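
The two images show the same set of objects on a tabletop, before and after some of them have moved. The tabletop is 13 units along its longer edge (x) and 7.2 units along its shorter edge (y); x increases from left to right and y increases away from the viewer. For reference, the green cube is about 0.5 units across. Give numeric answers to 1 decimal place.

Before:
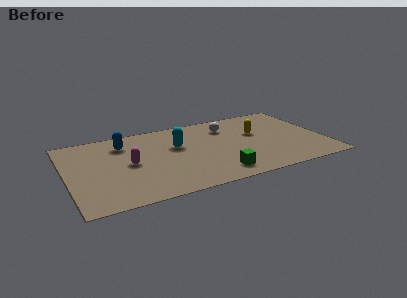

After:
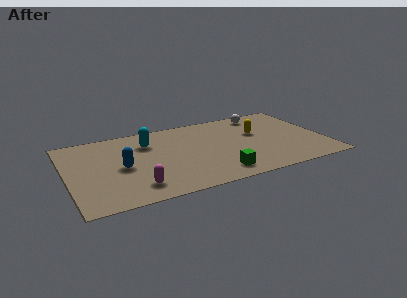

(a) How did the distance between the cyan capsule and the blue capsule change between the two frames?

-0.4

The distance was about 2.8 in the first image and 2.4 in the second, so they moved 0.4 units closer together.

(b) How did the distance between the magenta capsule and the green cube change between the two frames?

-0.7

The distance was about 4.8 in the first image and 4.1 in the second, so they moved 0.7 units closer together.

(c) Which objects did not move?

the green cube and the yellow capsule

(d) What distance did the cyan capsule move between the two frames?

1.6

The cyan capsule moved from about (5.6, 4.5) to (4.2, 5.3), a distance of √(1.4² + 0.8²) ≈ 1.6.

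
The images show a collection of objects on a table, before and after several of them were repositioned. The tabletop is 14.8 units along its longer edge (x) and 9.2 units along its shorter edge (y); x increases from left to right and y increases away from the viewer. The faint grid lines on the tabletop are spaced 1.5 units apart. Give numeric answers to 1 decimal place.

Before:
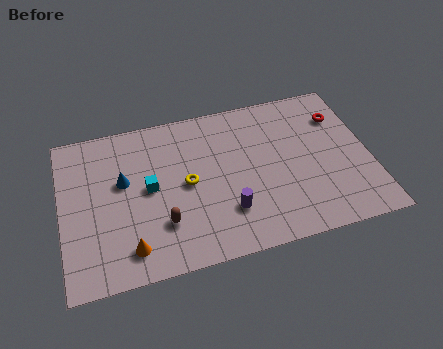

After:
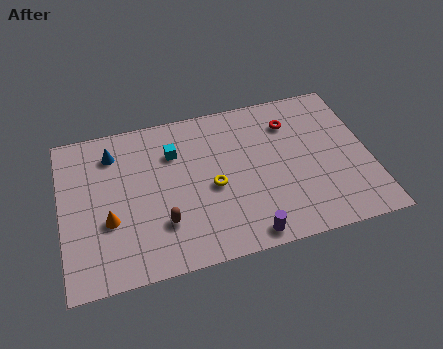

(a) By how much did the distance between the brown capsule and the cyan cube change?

+1.8

The distance was about 2.3 in the first image and 4.1 in the second, so they moved 1.8 units further apart.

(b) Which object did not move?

the brown capsule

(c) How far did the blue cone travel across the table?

1.8

The blue cone moved from about (3.0, 5.5) to (2.6, 7.3), a distance of √(0.4² + 1.8²) ≈ 1.8.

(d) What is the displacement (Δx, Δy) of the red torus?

(-2.4, 0.2)

From the two frames, the red torus sits at roughly (13.6, 6.8) before and (11.2, 7.0) after.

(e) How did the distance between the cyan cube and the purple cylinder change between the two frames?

+2.2

The distance was about 4.3 in the first image and 6.5 in the second, so they moved 2.2 units further apart.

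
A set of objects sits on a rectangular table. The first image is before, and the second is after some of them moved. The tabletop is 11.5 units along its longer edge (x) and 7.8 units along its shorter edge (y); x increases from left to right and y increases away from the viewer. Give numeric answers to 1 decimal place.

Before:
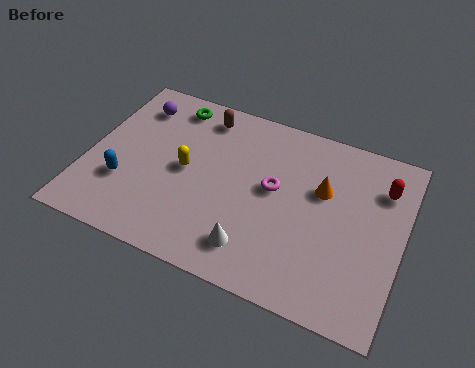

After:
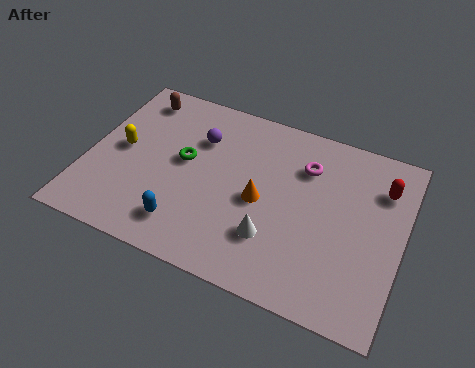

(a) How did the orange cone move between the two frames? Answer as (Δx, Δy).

(-2.1, -1.3)

From the two frames, the orange cone sits at roughly (8.5, 4.9) before and (6.4, 3.6) after.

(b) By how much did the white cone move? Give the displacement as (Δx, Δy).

(0.6, 0.7)

The white cone was at about (6.4, 1.5) and moved to about (7.0, 2.2).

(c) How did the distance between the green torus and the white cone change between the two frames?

-2.3

They were about 6.4 units apart before and 4.1 after — 2.3 units closer together.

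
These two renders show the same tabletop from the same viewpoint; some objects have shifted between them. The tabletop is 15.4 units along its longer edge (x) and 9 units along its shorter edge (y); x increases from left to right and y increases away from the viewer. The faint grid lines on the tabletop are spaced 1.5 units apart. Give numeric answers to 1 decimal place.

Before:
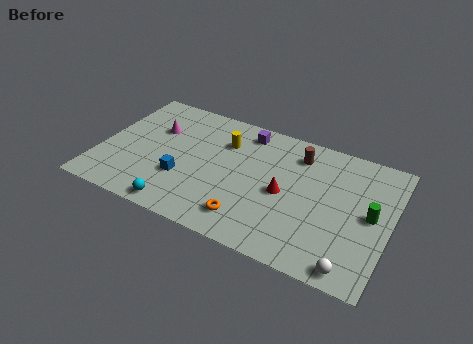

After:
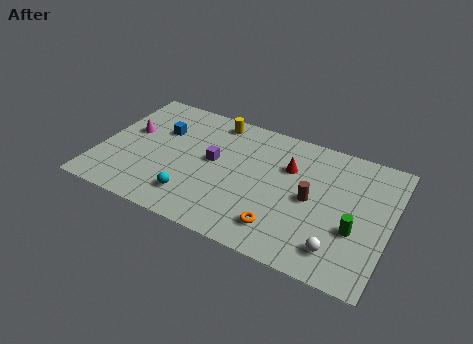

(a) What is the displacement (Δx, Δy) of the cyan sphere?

(0.6, 1.0)

The cyan sphere was at about (4.7, 0.9) and moved to about (5.3, 1.9).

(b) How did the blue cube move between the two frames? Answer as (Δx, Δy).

(-1.6, 3.0)

From the two frames, the blue cube sits at roughly (4.6, 3.0) before and (3.0, 6.0) after.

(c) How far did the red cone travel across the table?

1.9

The red cone moved from about (9.9, 4.2) to (9.9, 6.1), a distance of √(0.0² + 1.9²) ≈ 1.9.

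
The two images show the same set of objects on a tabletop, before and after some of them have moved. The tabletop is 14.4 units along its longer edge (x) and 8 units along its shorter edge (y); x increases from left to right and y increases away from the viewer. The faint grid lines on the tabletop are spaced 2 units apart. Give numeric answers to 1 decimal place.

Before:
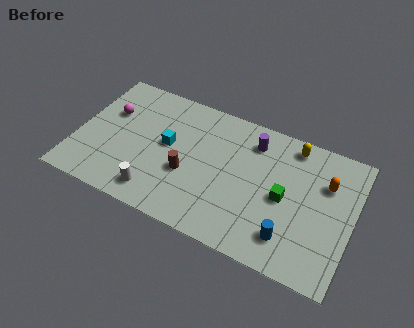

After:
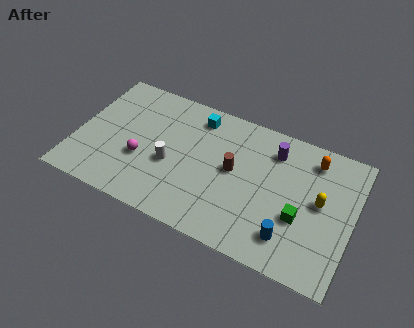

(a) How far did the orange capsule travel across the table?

1.4

From (12.9, 5.5) to (12.1, 6.6), the orange capsule covered √(0.8² + 1.1²) ≈ 1.4 units.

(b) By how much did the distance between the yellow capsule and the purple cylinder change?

+1.2

They were about 2.1 units apart before and 3.3 after — 1.2 units further apart.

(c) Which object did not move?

the blue cylinder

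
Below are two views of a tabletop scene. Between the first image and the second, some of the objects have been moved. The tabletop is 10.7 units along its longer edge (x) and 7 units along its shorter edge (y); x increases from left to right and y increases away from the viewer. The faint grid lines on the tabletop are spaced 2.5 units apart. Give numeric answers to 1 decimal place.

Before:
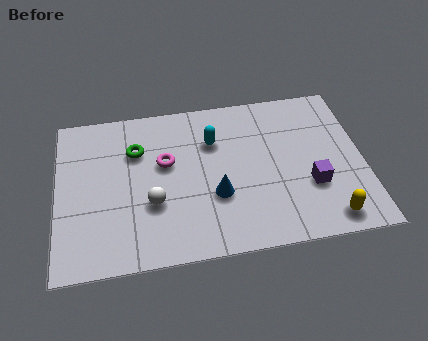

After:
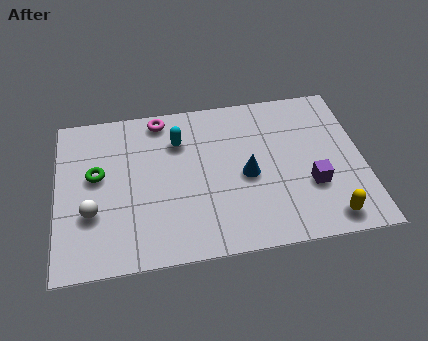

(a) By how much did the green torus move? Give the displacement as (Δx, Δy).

(-1.4, -0.9)

The green torus started near (2.8, 4.9) and ended near (1.4, 4.0).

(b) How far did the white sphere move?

2.1

The white sphere was near (3.3, 2.5) before and (1.2, 2.4) after, so it travelled √(2.1² + 0.1²) ≈ 2.1 units.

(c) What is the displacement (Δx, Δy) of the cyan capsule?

(-1.2, 0.2)

The cyan capsule was at about (5.5, 4.9) and moved to about (4.3, 5.1).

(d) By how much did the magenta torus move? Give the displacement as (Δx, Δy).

(-0.1, 2.0)

The magenta torus was at about (3.8, 4.2) and moved to about (3.7, 6.2).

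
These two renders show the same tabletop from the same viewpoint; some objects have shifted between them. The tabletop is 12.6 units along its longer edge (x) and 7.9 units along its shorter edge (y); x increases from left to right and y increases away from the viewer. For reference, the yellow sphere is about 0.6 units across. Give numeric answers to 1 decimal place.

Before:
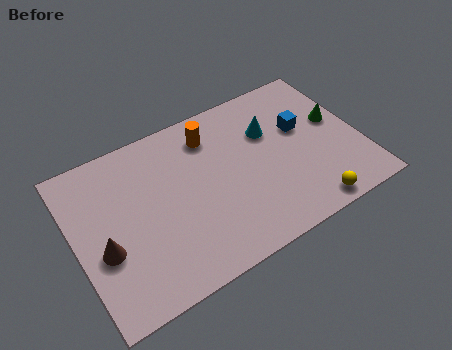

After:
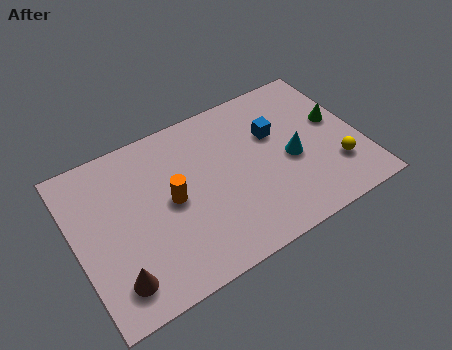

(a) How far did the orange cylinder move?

3.1

The orange cylinder was near (6.3, 6.3) before and (4.2, 4.0) after, so it travelled √(2.1² + 2.3²) ≈ 3.1 units.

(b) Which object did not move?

the green cone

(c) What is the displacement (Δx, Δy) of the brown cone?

(0.3, -1.6)

The brown cone started near (1.1, 3.1) and ended near (1.4, 1.5).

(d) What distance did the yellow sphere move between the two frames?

2.1

From (9.8, 0.8) to (11.3, 2.2), the yellow sphere covered √(1.5² + 1.4²) ≈ 2.1 units.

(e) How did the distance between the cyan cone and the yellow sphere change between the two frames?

-2.4

They were about 4.6 units apart before and 2.2 after — 2.4 units closer together.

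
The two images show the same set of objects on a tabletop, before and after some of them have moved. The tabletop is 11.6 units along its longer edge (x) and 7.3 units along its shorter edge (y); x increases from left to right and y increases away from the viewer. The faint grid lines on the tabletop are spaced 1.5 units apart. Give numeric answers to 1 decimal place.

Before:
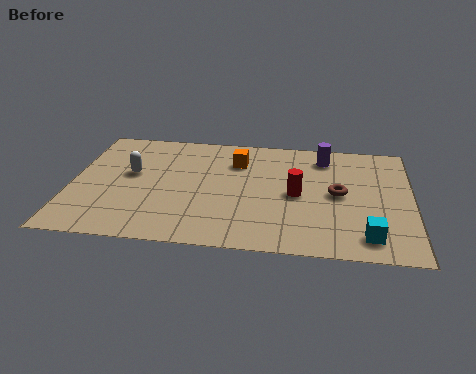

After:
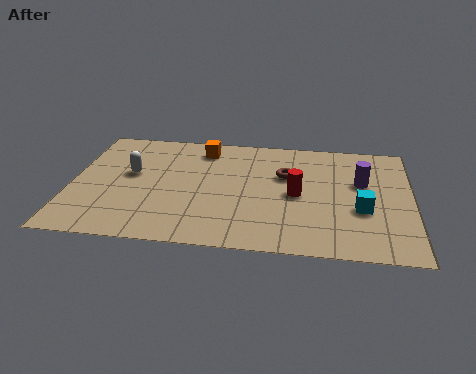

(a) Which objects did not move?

the white capsule and the red cylinder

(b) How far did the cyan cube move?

1.6

The cyan cube was near (10.1, 1.2) before and (9.9, 2.8) after, so it travelled √(0.2² + 1.6²) ≈ 1.6 units.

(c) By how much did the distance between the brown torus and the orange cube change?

-0.7

Before: roughly 3.9 units apart; after: 3.2. That's 0.7 units closer together.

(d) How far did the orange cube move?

1.4

The orange cube moved from about (5.6, 5.4) to (4.4, 6.1), a distance of √(1.2² + 0.7²) ≈ 1.4.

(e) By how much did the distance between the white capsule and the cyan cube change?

-0.6

The distance was about 8.6 in the first image and 8.0 in the second, so they moved 0.6 units closer together.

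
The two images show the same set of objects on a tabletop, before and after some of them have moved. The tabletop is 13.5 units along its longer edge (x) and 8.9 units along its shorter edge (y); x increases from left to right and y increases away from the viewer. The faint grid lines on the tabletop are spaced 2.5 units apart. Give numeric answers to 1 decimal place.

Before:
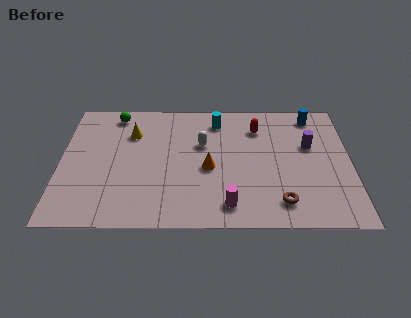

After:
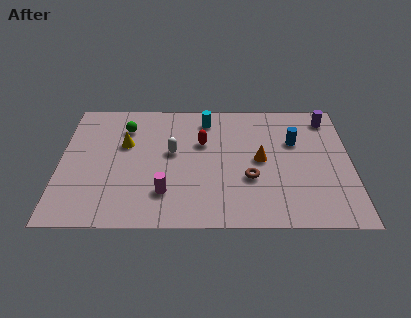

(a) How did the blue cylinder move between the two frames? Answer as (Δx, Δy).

(-0.9, -1.9)

From the two frames, the blue cylinder sits at roughly (11.8, 7.7) before and (10.9, 5.8) after.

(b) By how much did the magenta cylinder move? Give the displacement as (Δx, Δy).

(-2.9, 0.8)

From the two frames, the magenta cylinder sits at roughly (7.8, 1.4) before and (4.9, 2.2) after.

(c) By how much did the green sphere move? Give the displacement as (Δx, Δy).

(0.5, -1.0)

The green sphere started near (2.5, 7.8) and ended near (3.0, 6.8).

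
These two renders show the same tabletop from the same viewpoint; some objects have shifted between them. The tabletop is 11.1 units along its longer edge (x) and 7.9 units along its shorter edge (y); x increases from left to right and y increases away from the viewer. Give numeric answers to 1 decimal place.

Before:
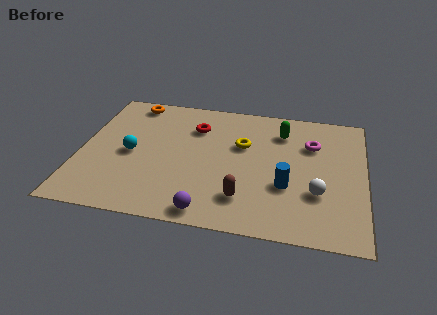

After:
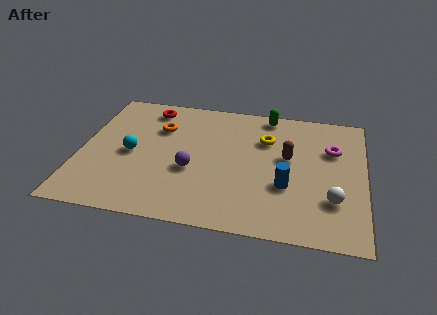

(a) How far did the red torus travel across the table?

2.1

The red torus was near (4.4, 5.8) before and (2.5, 6.7) after, so it travelled √(1.9² + 0.9²) ≈ 2.1 units.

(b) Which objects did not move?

the cyan sphere and the blue cylinder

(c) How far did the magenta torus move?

0.8

The magenta torus moved from about (9.0, 5.5) to (9.8, 5.3), a distance of √(0.8² + 0.2²) ≈ 0.8.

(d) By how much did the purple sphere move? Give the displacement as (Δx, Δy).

(-0.8, 2.3)

From the two frames, the purple sphere sits at roughly (5.2, 0.8) before and (4.4, 3.1) after.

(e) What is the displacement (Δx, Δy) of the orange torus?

(1.2, -1.5)

From the two frames, the orange torus sits at roughly (1.8, 7.0) before and (3.0, 5.5) after.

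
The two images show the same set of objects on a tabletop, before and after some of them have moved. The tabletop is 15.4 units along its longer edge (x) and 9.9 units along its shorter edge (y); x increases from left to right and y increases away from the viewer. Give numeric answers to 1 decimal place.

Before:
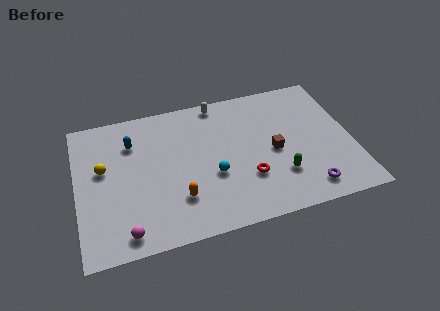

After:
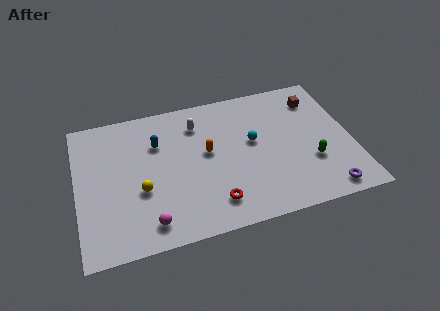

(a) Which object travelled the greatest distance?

the brown cube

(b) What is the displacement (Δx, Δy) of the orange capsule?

(1.8, 2.8)

The orange capsule was at about (5.5, 2.7) and moved to about (7.3, 5.5).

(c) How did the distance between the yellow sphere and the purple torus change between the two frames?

-1.4

Before: roughly 11.9 units apart; after: 10.5. That's 1.4 units closer together.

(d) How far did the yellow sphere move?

2.8

From (1.5, 5.8) to (3.5, 3.8), the yellow sphere covered √(2.0² + 2.0²) ≈ 2.8 units.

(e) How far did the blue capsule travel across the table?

1.5

The blue capsule was near (3.2, 7.3) before and (4.6, 6.9) after, so it travelled √(1.4² + 0.4²) ≈ 1.5 units.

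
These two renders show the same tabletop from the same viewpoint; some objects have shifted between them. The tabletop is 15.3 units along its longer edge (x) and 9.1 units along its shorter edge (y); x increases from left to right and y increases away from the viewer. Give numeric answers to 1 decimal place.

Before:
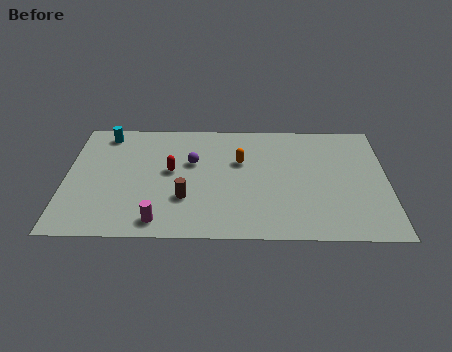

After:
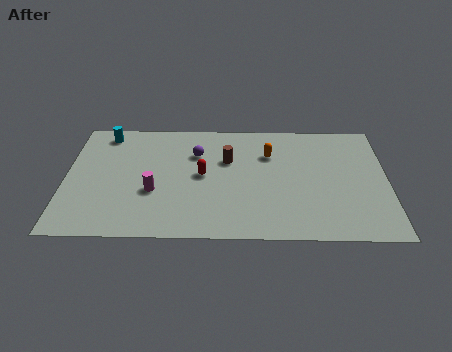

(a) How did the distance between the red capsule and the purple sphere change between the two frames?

+0.5

They were about 1.2 units apart before and 1.7 after — 0.5 units further apart.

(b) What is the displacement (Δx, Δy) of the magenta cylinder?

(-0.3, 2.2)

The magenta cylinder started near (4.5, 1.2) and ended near (4.2, 3.4).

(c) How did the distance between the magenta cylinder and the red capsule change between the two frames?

-1.2

The distance was about 3.8 in the first image and 2.6 in the second, so they moved 1.2 units closer together.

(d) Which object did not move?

the cyan cylinder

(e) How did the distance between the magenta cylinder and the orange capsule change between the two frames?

+0.3

Before: roughly 6.0 units apart; after: 6.3. That's 0.3 units further apart.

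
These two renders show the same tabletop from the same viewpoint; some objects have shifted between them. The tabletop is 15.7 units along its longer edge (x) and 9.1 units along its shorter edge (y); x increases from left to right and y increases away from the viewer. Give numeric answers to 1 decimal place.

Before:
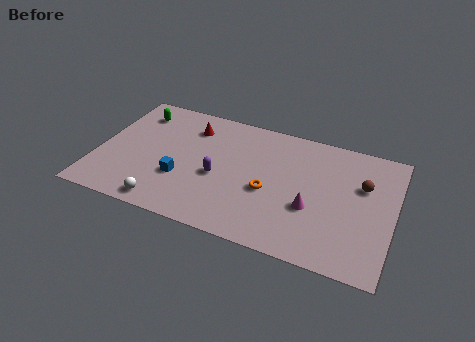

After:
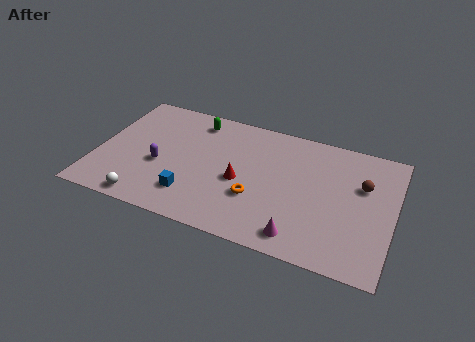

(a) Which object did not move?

the brown sphere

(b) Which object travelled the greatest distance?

the red cone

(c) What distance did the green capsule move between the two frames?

3.2

The green capsule was near (1.7, 7.3) before and (4.9, 7.7) after, so it travelled √(3.2² + 0.4²) ≈ 3.2 units.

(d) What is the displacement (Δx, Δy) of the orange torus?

(-0.6, -0.7)

The orange torus started near (9.2, 3.8) and ended near (8.6, 3.1).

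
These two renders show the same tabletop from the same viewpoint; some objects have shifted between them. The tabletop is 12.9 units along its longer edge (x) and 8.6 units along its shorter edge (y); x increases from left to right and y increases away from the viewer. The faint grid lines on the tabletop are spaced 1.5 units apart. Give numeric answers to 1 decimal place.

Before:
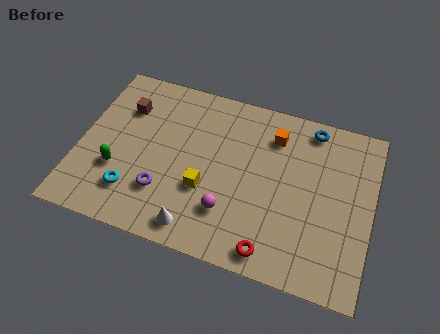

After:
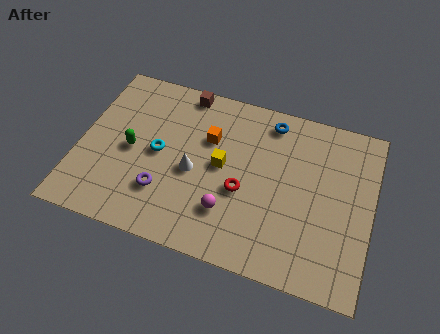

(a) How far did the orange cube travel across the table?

3.0

The orange cube was near (8.4, 6.7) before and (5.6, 5.7) after, so it travelled √(2.8² + 1.0²) ≈ 3.0 units.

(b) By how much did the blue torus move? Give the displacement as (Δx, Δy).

(-1.8, -0.2)

The blue torus started near (10.0, 7.6) and ended near (8.2, 7.4).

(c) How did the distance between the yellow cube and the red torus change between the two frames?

-2.3

The distance was about 3.7 in the first image and 1.4 in the second, so they moved 2.3 units closer together.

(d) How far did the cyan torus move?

2.5

The cyan torus moved from about (2.6, 2.0) to (3.5, 4.3), a distance of √(0.9² + 2.3²) ≈ 2.5.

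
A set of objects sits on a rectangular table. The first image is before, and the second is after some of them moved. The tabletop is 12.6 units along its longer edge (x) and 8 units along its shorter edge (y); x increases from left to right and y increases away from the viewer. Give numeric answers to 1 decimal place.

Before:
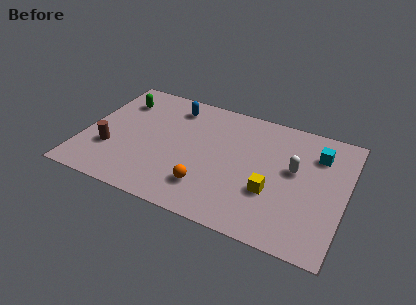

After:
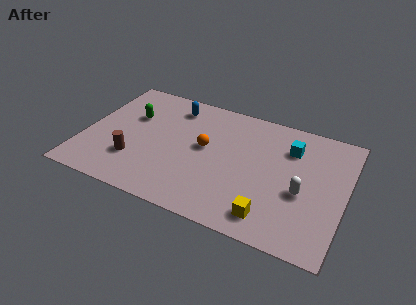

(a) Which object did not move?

the blue capsule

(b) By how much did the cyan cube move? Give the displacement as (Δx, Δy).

(-1.3, -0.1)

The cyan cube started near (11.1, 6.0) and ended near (9.8, 5.9).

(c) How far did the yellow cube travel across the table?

1.5

The yellow cube was near (9.2, 2.8) before and (9.3, 1.3) after, so it travelled √(0.1² + 1.5²) ≈ 1.5 units.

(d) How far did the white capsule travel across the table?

1.4

From (10.1, 4.6) to (10.6, 3.3), the white capsule covered √(0.5² + 1.3²) ≈ 1.4 units.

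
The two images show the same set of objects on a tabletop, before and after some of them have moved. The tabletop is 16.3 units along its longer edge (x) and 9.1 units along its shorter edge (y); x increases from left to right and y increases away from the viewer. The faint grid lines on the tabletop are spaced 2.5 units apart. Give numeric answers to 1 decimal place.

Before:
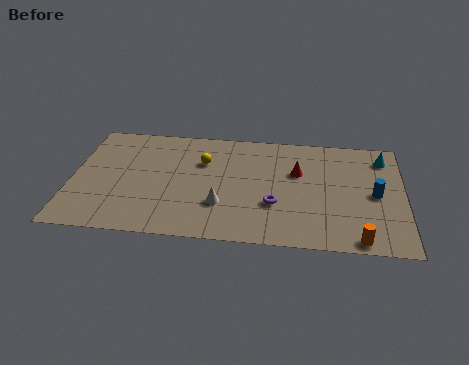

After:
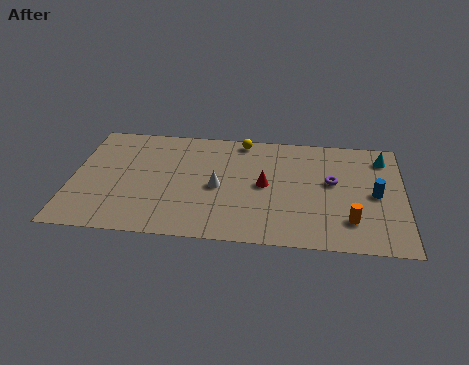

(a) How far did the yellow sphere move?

2.8

From (6.4, 6.2) to (8.3, 8.2), the yellow sphere covered √(1.9² + 2.0²) ≈ 2.8 units.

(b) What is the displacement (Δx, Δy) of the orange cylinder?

(-0.4, 1.4)

The orange cylinder started near (14.1, 0.8) and ended near (13.7, 2.2).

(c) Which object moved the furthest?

the purple torus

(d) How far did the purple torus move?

3.5

The purple torus moved from about (10.0, 3.1) to (12.8, 5.2), a distance of √(2.8² + 2.1²) ≈ 3.5.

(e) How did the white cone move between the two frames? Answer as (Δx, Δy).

(-0.2, 1.4)

The white cone was at about (7.4, 2.8) and moved to about (7.2, 4.2).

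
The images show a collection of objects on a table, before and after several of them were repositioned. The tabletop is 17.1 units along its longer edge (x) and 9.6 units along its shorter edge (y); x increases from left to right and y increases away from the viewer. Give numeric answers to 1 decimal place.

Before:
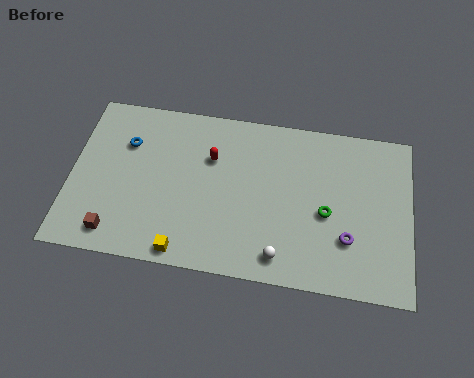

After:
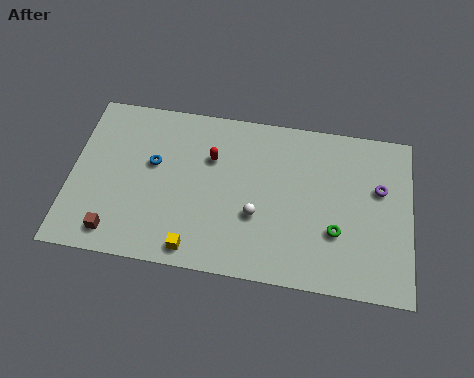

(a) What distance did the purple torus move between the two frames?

3.4

The purple torus was near (14.0, 2.9) before and (15.5, 6.0) after, so it travelled √(1.5² + 3.1²) ≈ 3.4 units.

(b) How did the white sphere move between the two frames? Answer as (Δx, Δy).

(-1.3, 2.1)

From the two frames, the white sphere sits at roughly (10.7, 1.4) before and (9.4, 3.5) after.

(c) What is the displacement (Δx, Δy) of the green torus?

(0.5, -1.0)

From the two frames, the green torus sits at roughly (12.9, 4.2) before and (13.4, 3.2) after.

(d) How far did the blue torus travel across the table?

1.7

The blue torus moved from about (2.7, 6.7) to (4.1, 5.7), a distance of √(1.4² + 1.0²) ≈ 1.7.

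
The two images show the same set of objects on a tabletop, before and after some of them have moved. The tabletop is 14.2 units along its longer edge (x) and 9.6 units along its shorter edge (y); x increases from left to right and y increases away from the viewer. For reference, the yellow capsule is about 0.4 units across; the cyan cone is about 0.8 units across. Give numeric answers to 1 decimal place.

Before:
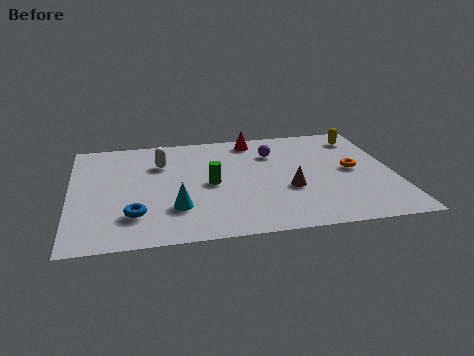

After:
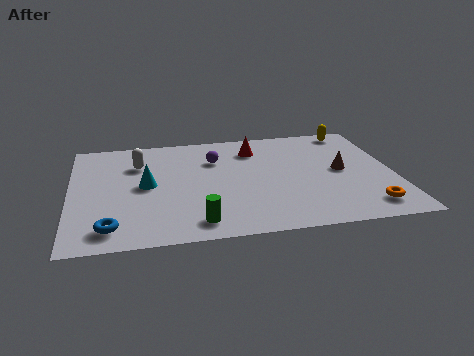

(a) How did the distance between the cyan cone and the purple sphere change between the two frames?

-2.6

They were about 6.2 units apart before and 3.6 after — 2.6 units closer together.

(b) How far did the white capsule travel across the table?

1.0

From (4.0, 6.8) to (3.0, 6.9), the white capsule covered √(1.0² + 0.1²) ≈ 1.0 units.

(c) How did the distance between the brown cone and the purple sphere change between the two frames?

+2.4

Before: roughly 3.4 units apart; after: 5.8. That's 2.4 units further apart.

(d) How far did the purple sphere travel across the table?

2.6

The purple sphere was near (9.0, 7.0) before and (6.4, 6.8) after, so it travelled √(2.6² + 0.2²) ≈ 2.6 units.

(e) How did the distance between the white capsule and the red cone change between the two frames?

+0.7

Before: roughly 4.5 units apart; after: 5.2. That's 0.7 units further apart.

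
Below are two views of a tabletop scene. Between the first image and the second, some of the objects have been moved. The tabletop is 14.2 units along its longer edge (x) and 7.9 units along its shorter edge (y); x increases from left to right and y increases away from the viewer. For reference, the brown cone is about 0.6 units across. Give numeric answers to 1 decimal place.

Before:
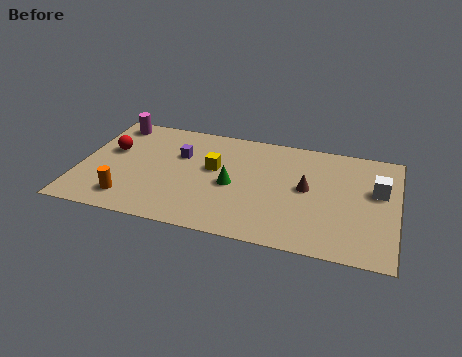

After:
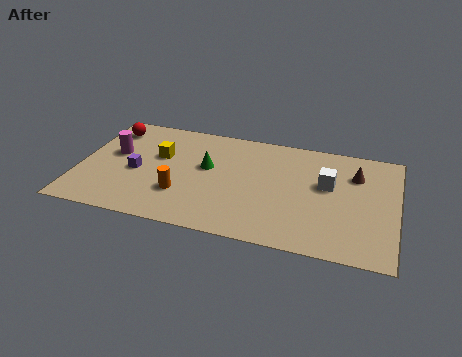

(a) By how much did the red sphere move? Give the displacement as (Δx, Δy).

(-0.2, 1.6)

From the two frames, the red sphere sits at roughly (1.3, 4.8) before and (1.1, 6.4) after.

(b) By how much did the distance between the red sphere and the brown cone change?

+2.3

Before: roughly 8.9 units apart; after: 11.2. That's 2.3 units further apart.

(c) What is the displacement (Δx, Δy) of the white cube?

(-2.2, -0.1)

The white cube started near (13.3, 4.8) and ended near (11.1, 4.7).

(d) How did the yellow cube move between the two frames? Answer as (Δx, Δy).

(-2.5, 0.3)

From the two frames, the yellow cube sits at roughly (6.0, 4.6) before and (3.5, 4.9) after.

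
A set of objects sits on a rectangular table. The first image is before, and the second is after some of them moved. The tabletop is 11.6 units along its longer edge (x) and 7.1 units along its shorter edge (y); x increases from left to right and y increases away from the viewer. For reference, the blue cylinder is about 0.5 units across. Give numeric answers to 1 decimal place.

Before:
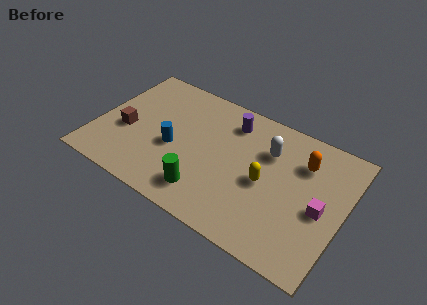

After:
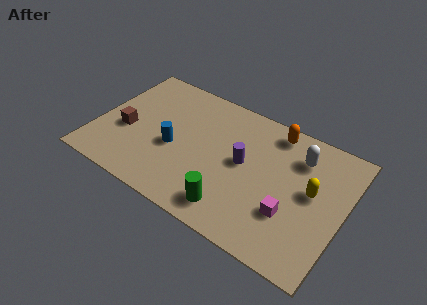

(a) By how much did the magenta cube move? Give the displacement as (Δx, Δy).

(-1.3, -0.9)

The magenta cube was at about (10.6, 3.2) and moved to about (9.3, 2.3).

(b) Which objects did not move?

the brown cube and the blue cylinder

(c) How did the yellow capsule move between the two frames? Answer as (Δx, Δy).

(2.1, 0.6)

The yellow capsule was at about (8.0, 3.3) and moved to about (10.1, 3.9).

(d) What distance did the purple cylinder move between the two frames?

2.1

The purple cylinder moved from about (6.0, 5.7) to (6.9, 3.8), a distance of √(0.9² + 1.9²) ≈ 2.1.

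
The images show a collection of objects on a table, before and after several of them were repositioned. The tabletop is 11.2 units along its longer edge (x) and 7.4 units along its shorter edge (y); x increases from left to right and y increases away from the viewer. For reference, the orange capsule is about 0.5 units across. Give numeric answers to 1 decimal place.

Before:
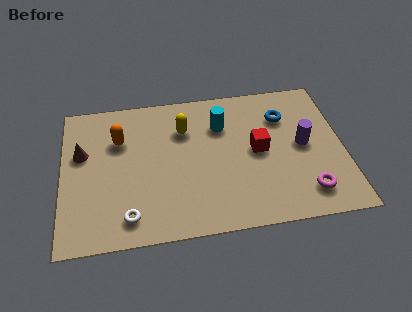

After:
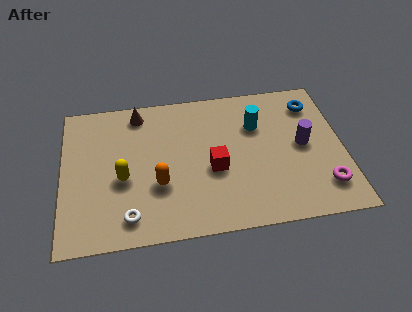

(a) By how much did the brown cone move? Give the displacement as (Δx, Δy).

(2.3, 1.8)

The brown cone started near (0.8, 4.6) and ended near (3.1, 6.4).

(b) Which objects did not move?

the purple cylinder and the white torus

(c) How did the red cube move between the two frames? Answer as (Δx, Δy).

(-1.8, -0.7)

The red cube was at about (7.8, 3.8) and moved to about (6.0, 3.1).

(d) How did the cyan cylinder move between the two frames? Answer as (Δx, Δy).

(1.4, -0.2)

The cyan cylinder started near (6.4, 5.3) and ended near (7.8, 5.1).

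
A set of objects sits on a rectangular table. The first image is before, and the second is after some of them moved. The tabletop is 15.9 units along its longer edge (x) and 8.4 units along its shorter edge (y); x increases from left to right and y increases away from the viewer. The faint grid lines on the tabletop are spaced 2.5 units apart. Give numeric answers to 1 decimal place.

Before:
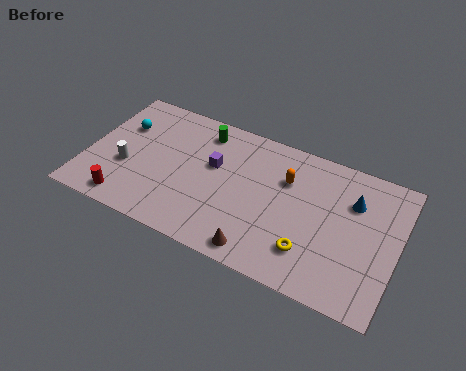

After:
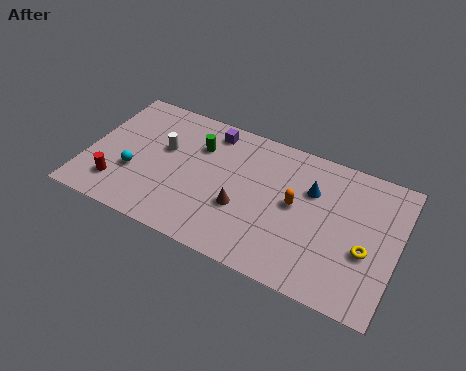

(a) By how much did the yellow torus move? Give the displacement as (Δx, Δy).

(2.7, 1.2)

The yellow torus was at about (11.7, 2.1) and moved to about (14.4, 3.3).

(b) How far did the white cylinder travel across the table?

2.5

The white cylinder was near (2.1, 3.2) before and (3.8, 5.1) after, so it travelled √(1.7² + 1.9²) ≈ 2.5 units.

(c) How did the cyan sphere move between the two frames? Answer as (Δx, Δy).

(1.0, -2.7)

The cyan sphere was at about (1.5, 5.7) and moved to about (2.5, 3.0).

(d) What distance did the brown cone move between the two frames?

2.4

The brown cone was near (9.3, 1.0) before and (8.1, 3.1) after, so it travelled √(1.2² + 2.1²) ≈ 2.4 units.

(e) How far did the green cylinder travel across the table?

1.0

The green cylinder moved from about (5.6, 7.0) to (5.5, 6.0), a distance of √(0.1² + 1.0²) ≈ 1.0.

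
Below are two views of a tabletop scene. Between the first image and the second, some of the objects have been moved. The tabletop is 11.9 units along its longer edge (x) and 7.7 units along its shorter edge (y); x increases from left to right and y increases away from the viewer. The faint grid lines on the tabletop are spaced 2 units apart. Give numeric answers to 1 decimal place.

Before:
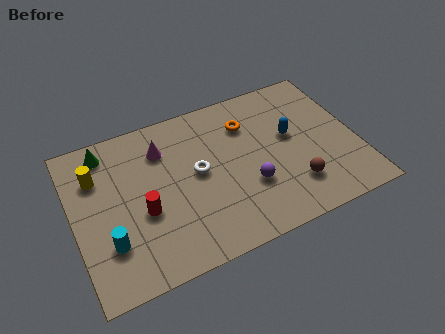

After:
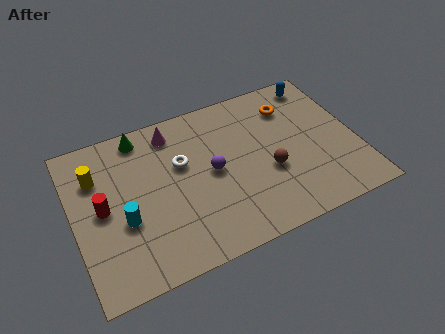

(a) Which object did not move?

the yellow cylinder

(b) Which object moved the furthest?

the blue capsule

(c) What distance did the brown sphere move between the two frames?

1.4

From (9.0, 1.9) to (8.1, 3.0), the brown sphere covered √(0.9² + 1.1²) ≈ 1.4 units.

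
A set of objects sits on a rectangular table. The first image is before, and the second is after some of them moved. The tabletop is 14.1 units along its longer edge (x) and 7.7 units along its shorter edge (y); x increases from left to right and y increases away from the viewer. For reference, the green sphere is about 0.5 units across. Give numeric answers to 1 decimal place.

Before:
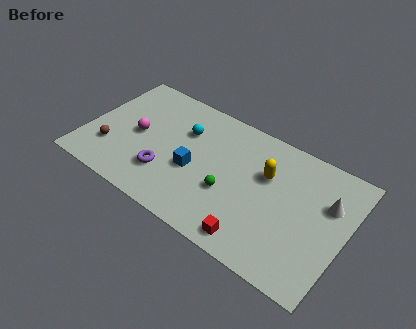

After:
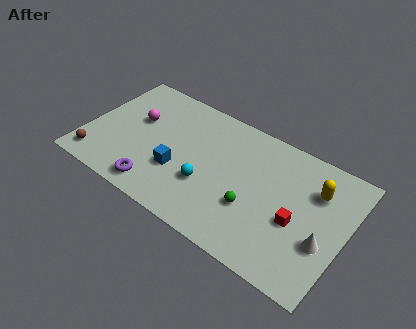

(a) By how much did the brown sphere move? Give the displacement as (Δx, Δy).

(-0.6, -1.0)

From the two frames, the brown sphere sits at roughly (1.5, 2.2) before and (0.9, 1.2) after.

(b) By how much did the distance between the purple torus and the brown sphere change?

+0.3

The distance was about 3.1 in the first image and 3.4 in the second, so they moved 0.3 units further apart.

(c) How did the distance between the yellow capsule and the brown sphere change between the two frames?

+3.5

The distance was about 8.7 in the first image and 12.2 in the second, so they moved 3.5 units further apart.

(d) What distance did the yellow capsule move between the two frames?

2.6

The yellow capsule was near (9.7, 5.0) before and (12.3, 5.5) after, so it travelled √(2.6² + 0.5²) ≈ 2.6 units.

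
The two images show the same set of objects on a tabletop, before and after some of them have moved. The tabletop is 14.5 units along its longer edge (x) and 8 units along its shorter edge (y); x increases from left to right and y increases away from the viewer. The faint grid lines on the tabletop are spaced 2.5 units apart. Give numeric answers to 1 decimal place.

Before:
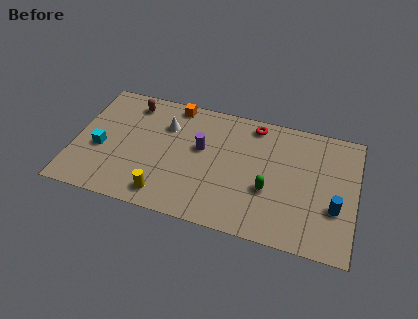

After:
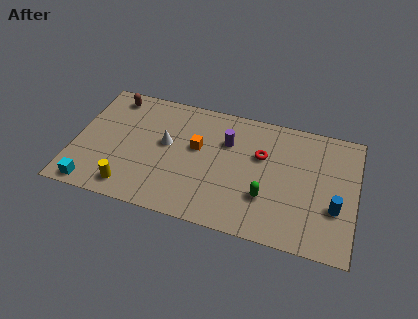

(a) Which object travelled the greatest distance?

the orange cube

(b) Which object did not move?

the blue cylinder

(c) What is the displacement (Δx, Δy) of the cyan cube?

(-0.2, -2.5)

The cyan cube was at about (1.4, 3.3) and moved to about (1.2, 0.8).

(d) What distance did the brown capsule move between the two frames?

1.0

From (2.7, 6.7) to (1.7, 6.9), the brown capsule covered √(1.0² + 0.2²) ≈ 1.0 units.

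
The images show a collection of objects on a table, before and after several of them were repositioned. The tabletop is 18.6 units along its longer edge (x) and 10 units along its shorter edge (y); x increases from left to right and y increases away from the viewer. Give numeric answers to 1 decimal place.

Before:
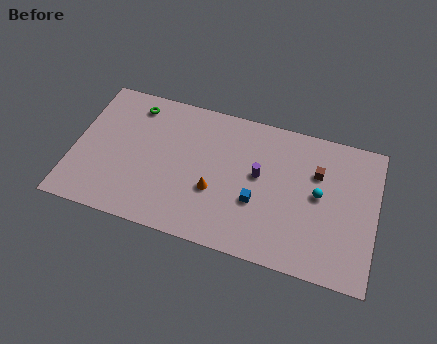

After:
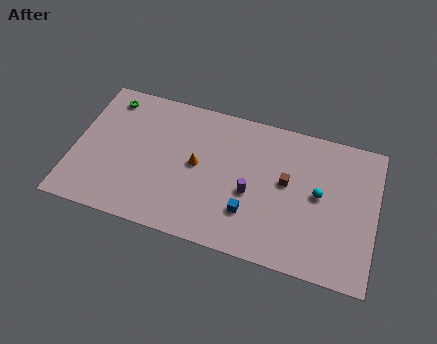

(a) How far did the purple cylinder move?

1.5

The purple cylinder moved from about (11.4, 5.6) to (11.0, 4.2), a distance of √(0.4² + 1.4²) ≈ 1.5.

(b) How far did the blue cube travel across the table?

1.0

The blue cube moved from about (11.4, 3.7) to (11.0, 2.8), a distance of √(0.4² + 0.9²) ≈ 1.0.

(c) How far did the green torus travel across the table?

1.6

The green torus moved from about (3.4, 8.4) to (1.8, 8.5), a distance of √(1.6² + 0.1²) ≈ 1.6.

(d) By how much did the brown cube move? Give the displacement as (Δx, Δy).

(-1.8, -1.2)

The brown cube started near (14.9, 6.8) and ended near (13.1, 5.6).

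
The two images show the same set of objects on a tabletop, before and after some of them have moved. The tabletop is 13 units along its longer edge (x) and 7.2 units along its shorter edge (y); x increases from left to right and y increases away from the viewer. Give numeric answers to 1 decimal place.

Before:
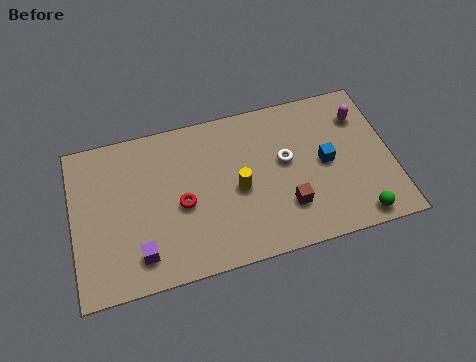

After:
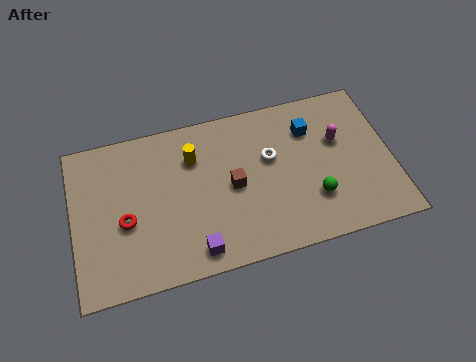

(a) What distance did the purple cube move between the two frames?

2.2

The purple cube was near (2.6, 1.4) before and (4.8, 1.0) after, so it travelled √(2.2² + 0.4²) ≈ 2.2 units.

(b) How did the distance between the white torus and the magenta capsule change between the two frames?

-0.7

They were about 3.5 units apart before and 2.8 after — 0.7 units closer together.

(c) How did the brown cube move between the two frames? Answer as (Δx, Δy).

(-2.1, 1.5)

From the two frames, the brown cube sits at roughly (8.6, 2.0) before and (6.5, 3.5) after.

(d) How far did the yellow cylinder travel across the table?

2.5

From (6.7, 3.3) to (5.0, 5.2), the yellow cylinder covered √(1.7² + 1.9²) ≈ 2.5 units.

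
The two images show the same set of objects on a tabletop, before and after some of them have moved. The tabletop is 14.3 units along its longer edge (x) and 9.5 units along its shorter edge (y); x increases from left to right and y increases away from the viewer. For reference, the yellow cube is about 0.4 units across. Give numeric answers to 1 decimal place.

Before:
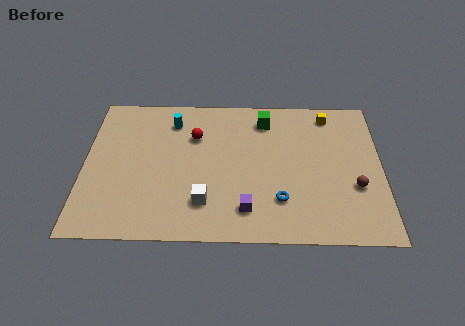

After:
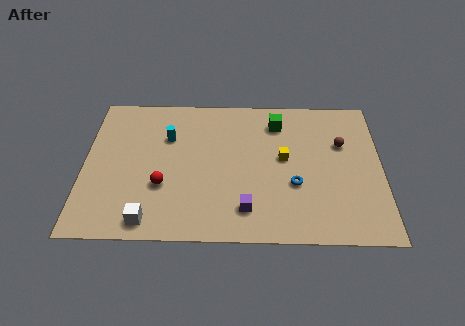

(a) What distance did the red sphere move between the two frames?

3.6

From (5.3, 6.6) to (3.8, 3.3), the red sphere covered √(1.5² + 3.3²) ≈ 3.6 units.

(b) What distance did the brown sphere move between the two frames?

2.9

The brown sphere moved from about (13.0, 3.4) to (12.4, 6.2), a distance of √(0.6² + 2.8²) ≈ 2.9.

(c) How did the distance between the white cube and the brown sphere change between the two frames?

+3.2

The distance was about 7.3 in the first image and 10.5 in the second, so they moved 3.2 units further apart.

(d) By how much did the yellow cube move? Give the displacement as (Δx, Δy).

(-2.2, -3.0)

From the two frames, the yellow cube sits at roughly (11.8, 8.2) before and (9.6, 5.2) after.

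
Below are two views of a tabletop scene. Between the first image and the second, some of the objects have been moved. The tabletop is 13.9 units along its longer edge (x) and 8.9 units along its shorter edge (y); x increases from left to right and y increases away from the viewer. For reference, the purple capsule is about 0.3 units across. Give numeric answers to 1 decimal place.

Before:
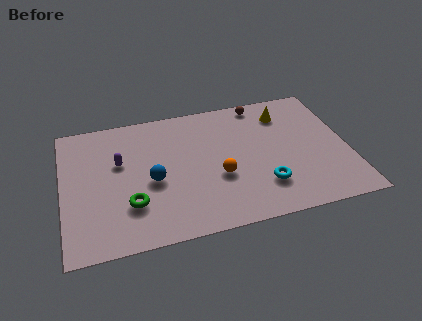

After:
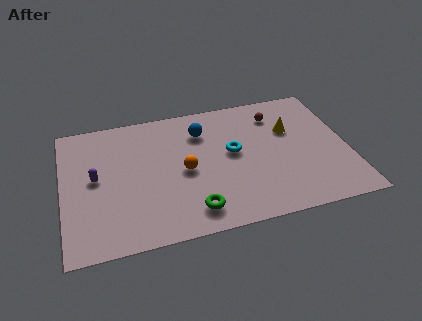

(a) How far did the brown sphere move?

1.2

The brown sphere was near (9.9, 8.0) before and (10.6, 7.0) after, so it travelled √(0.7² + 1.0²) ≈ 1.2 units.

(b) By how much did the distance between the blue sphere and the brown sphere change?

-3.2

They were about 6.9 units apart before and 3.7 after — 3.2 units closer together.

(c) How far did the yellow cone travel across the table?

1.2

From (11.0, 7.0) to (11.2, 5.8), the yellow cone covered √(0.2² + 1.2²) ≈ 1.2 units.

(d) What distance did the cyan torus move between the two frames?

2.9

From (9.6, 2.3) to (8.3, 4.9), the cyan torus covered √(1.3² + 2.6²) ≈ 2.9 units.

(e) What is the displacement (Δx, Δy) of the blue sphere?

(2.6, 2.8)

The blue sphere started near (4.3, 3.9) and ended near (6.9, 6.7).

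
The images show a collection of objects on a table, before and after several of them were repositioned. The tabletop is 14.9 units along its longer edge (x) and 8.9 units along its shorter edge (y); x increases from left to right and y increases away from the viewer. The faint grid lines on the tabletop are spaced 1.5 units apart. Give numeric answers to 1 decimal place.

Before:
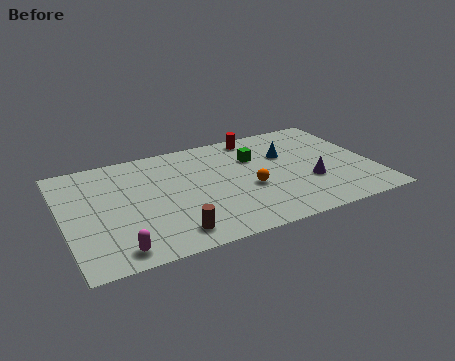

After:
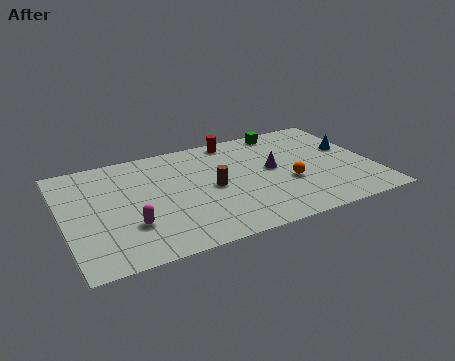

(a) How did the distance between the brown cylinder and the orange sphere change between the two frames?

-0.9

They were about 4.6 units apart before and 3.7 after — 0.9 units closer together.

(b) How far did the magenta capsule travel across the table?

1.8

From (2.2, 1.1) to (3.0, 2.7), the magenta capsule covered √(0.8² + 1.6²) ≈ 1.8 units.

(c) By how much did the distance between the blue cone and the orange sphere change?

+0.8

The distance was about 3.0 in the first image and 3.8 in the second, so they moved 0.8 units further apart.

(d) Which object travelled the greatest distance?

the brown cylinder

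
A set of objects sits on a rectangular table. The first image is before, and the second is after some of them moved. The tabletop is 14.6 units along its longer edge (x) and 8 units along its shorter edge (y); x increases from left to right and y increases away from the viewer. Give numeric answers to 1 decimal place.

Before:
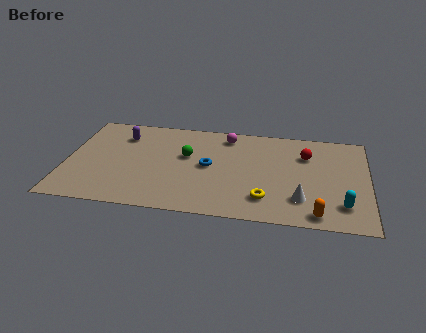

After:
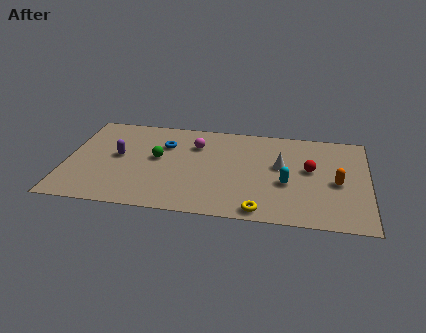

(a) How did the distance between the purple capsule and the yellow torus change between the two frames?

-0.5

They were about 8.3 units apart before and 7.8 after — 0.5 units closer together.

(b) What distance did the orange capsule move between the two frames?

2.8

The orange capsule was near (12.2, 0.9) before and (13.1, 3.6) after, so it travelled √(0.9² + 2.7²) ≈ 2.8 units.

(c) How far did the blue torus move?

2.7

The blue torus moved from about (6.9, 4.1) to (4.7, 5.6), a distance of √(2.2² + 1.5²) ≈ 2.7.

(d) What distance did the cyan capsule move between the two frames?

3.0

From (13.4, 1.8) to (10.7, 3.2), the cyan capsule covered √(2.7² + 1.4²) ≈ 3.0 units.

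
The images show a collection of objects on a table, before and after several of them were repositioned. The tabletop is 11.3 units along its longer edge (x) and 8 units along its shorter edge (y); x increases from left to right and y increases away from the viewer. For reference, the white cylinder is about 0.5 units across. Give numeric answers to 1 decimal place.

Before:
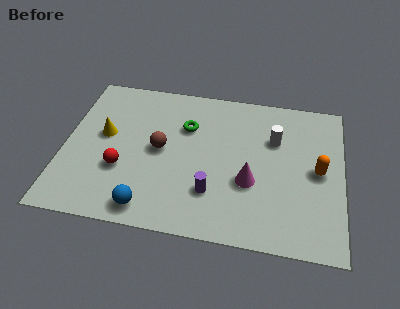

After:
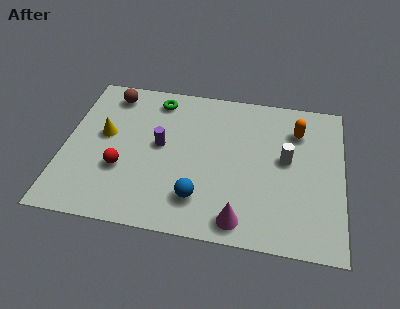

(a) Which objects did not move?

the red sphere and the yellow cone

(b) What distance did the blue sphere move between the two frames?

2.2

From (3.6, 1.0) to (5.6, 1.8), the blue sphere covered √(2.0² + 0.8²) ≈ 2.2 units.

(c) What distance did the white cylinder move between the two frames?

1.1

The white cylinder moved from about (8.5, 5.4) to (9.0, 4.4), a distance of √(0.5² + 1.0²) ≈ 1.1.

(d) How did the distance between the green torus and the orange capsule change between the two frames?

+0.3

Before: roughly 5.6 units apart; after: 5.9. That's 0.3 units further apart.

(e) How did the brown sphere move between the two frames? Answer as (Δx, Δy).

(-2.2, 2.7)

The brown sphere started near (3.9, 4.1) and ended near (1.7, 6.8).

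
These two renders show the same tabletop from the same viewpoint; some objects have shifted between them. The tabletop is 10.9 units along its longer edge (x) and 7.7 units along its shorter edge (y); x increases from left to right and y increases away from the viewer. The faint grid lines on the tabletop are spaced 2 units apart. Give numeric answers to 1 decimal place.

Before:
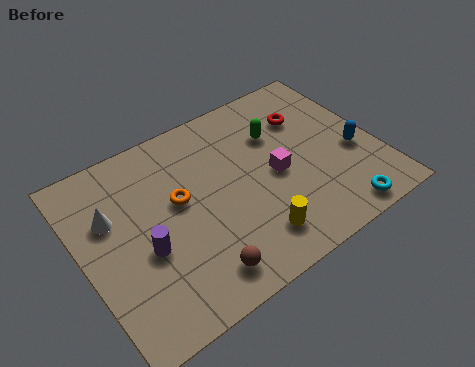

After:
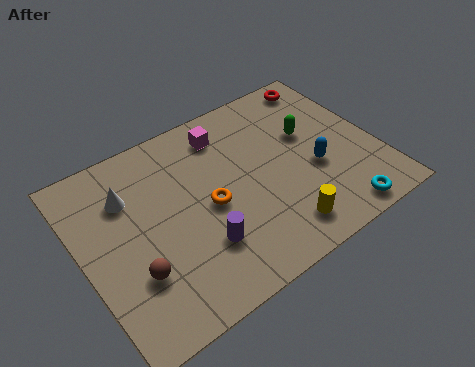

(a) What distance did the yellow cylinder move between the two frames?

1.0

From (5.8, 1.5) to (6.8, 1.3), the yellow cylinder covered √(1.0² + 0.2²) ≈ 1.0 units.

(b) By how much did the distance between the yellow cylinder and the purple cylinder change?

-1.1

Before: roughly 4.0 units apart; after: 2.9. That's 1.1 units closer together.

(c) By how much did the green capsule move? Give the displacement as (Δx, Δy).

(1.1, -0.6)

The green capsule started near (7.5, 5.3) and ended near (8.6, 4.7).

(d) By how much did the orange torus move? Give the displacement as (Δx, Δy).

(1.0, -0.8)

The orange torus was at about (3.6, 4.4) and moved to about (4.6, 3.6).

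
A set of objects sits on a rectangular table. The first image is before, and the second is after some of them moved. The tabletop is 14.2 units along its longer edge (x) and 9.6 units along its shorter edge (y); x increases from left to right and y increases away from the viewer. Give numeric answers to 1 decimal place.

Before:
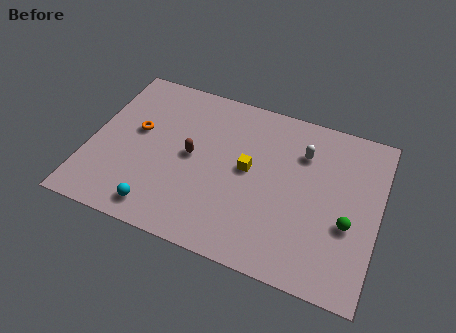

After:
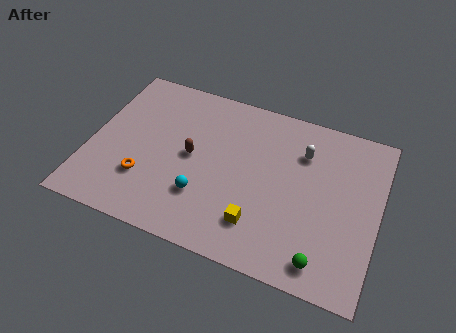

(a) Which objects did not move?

the white capsule and the brown capsule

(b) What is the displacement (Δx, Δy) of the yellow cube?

(0.8, -2.9)

The yellow cube started near (7.8, 5.1) and ended near (8.6, 2.2).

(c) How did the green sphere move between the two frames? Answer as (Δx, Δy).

(-1.0, -2.4)

From the two frames, the green sphere sits at roughly (12.8, 3.7) before and (11.8, 1.3) after.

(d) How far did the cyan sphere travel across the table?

2.5

From (3.8, 1.3) to (5.8, 2.8), the cyan sphere covered √(2.0² + 1.5²) ≈ 2.5 units.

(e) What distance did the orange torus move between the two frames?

2.8

The orange torus was near (2.2, 5.5) before and (2.9, 2.8) after, so it travelled √(0.7² + 2.7²) ≈ 2.8 units.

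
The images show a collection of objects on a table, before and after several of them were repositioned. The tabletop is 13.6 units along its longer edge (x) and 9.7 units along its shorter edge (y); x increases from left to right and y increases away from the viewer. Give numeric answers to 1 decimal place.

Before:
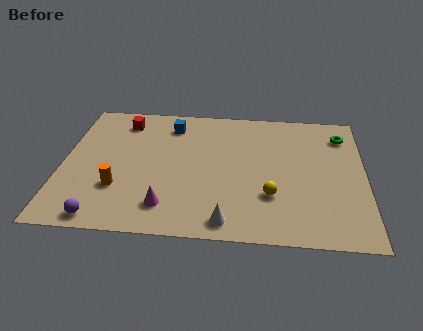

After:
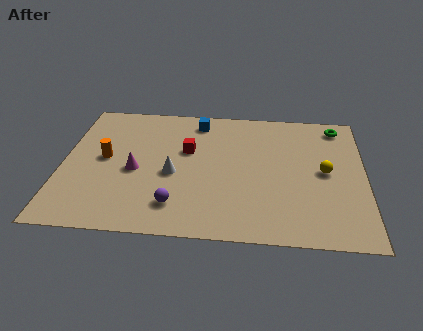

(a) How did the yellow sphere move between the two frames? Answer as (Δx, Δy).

(2.4, 1.9)

The yellow sphere was at about (9.4, 3.0) and moved to about (11.8, 4.9).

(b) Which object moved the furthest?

the white cone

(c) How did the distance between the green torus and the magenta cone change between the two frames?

+0.3

They were about 9.7 units apart before and 10.0 after — 0.3 units further apart.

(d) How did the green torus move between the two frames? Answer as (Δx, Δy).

(-0.2, 0.7)

The green torus started near (12.6, 7.7) and ended near (12.4, 8.4).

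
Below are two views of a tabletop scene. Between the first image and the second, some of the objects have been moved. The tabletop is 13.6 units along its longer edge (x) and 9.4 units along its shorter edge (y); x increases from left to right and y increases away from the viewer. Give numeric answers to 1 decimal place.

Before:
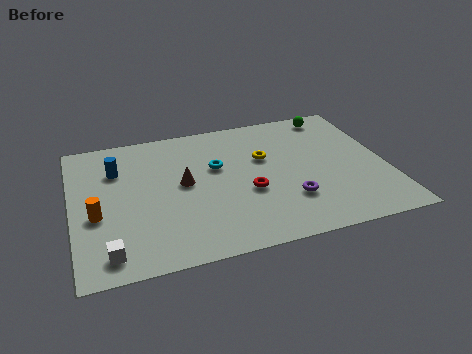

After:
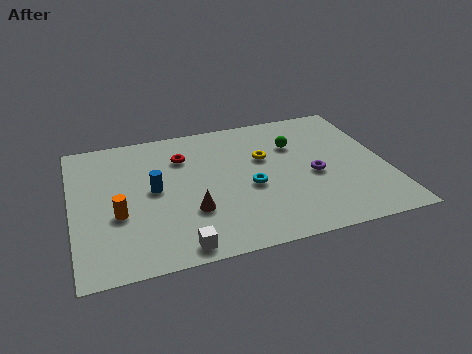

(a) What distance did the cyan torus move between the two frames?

2.2

From (6.3, 5.8) to (7.6, 4.0), the cyan torus covered √(1.3² + 1.8²) ≈ 2.2 units.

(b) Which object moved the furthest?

the red torus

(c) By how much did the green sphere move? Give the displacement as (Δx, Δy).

(-1.9, -1.8)

The green sphere was at about (11.7, 8.3) and moved to about (9.8, 6.5).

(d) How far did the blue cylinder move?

2.3

From (2.0, 6.7) to (3.5, 4.9), the blue cylinder covered √(1.5² + 1.8²) ≈ 2.3 units.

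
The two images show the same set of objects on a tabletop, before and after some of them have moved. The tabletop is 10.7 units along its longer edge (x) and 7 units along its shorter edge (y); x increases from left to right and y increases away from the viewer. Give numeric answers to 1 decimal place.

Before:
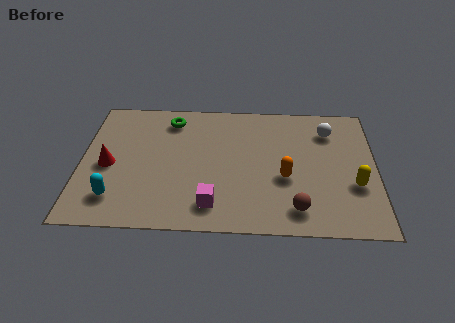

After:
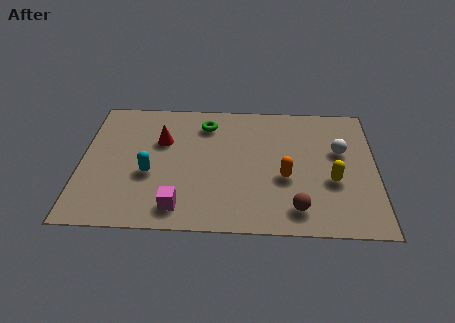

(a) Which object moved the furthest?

the red cone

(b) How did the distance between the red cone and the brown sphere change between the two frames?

-1.1

They were about 7.1 units apart before and 6.0 after — 1.1 units closer together.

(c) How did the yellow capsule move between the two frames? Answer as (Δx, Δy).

(-0.8, 0.2)

The yellow capsule was at about (9.9, 2.5) and moved to about (9.1, 2.7).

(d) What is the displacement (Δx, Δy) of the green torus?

(1.3, -0.2)

From the two frames, the green torus sits at roughly (3.2, 5.8) before and (4.5, 5.6) after.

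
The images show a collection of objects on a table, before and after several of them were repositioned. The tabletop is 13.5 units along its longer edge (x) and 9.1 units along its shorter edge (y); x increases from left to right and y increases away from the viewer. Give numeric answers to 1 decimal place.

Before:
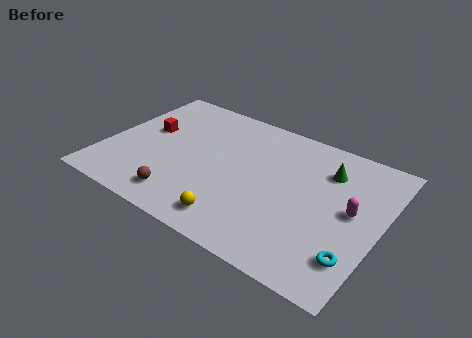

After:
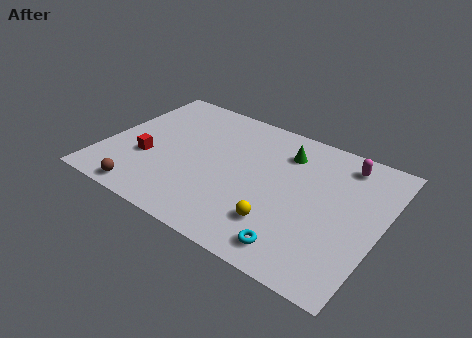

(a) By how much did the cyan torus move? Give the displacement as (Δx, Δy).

(-2.6, -0.8)

From the two frames, the cyan torus sits at roughly (12.6, 2.1) before and (10.0, 1.3) after.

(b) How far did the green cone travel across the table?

2.1

The green cone moved from about (10.6, 6.8) to (8.5, 7.0), a distance of √(2.1² + 0.2²) ≈ 2.1.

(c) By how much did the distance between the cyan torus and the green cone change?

+0.8

They were about 5.1 units apart before and 5.9 after — 0.8 units further apart.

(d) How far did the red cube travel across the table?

2.0

The red cube was near (1.8, 5.3) before and (2.2, 3.3) after, so it travelled √(0.4² + 2.0²) ≈ 2.0 units.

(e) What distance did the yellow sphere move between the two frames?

2.2

The yellow sphere was near (7.0, 1.4) before and (9.0, 2.3) after, so it travelled √(2.0² + 0.9²) ≈ 2.2 units.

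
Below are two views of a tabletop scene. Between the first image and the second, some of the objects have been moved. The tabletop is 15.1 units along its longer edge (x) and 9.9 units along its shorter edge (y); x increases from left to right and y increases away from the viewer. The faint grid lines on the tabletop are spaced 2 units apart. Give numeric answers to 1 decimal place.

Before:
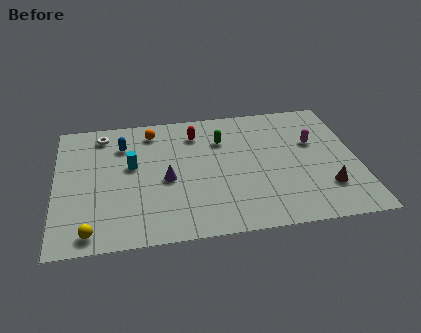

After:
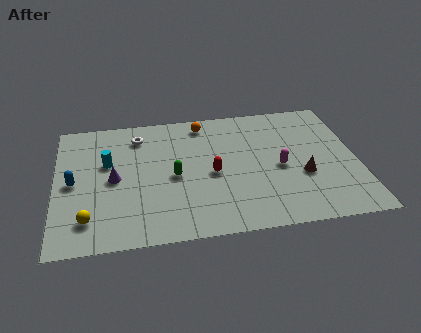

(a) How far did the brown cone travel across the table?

1.6

From (13.4, 2.6) to (12.3, 3.7), the brown cone covered √(1.1² + 1.1²) ≈ 1.6 units.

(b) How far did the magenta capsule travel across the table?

2.5

The magenta capsule was near (13.0, 6.2) before and (11.2, 4.5) after, so it travelled √(1.8² + 1.7²) ≈ 2.5 units.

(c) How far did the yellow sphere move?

0.9

From (1.7, 1.1) to (1.6, 2.0), the yellow sphere covered √(0.1² + 0.9²) ≈ 0.9 units.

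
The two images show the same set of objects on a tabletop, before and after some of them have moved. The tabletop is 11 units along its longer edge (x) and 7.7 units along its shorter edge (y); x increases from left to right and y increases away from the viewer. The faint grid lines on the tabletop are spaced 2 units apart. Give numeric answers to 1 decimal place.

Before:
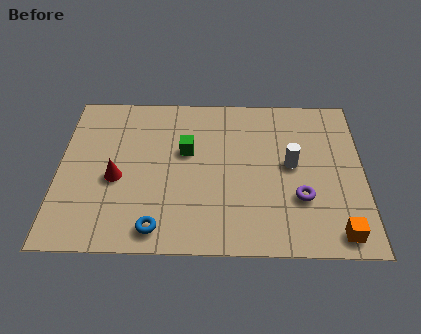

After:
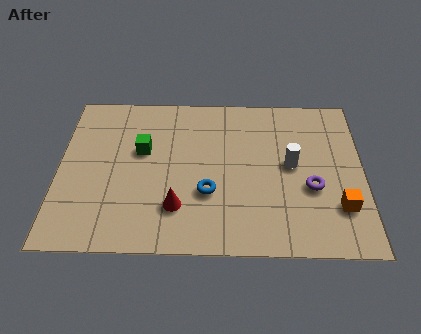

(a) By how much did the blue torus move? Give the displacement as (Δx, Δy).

(1.8, 1.7)

The blue torus started near (3.6, 1.0) and ended near (5.4, 2.7).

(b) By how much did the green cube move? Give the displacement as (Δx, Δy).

(-1.6, 0.0)

The green cube started near (4.6, 4.7) and ended near (3.0, 4.7).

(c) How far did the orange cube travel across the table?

1.2

The orange cube moved from about (10.0, 0.9) to (10.1, 2.1), a distance of √(0.1² + 1.2²) ≈ 1.2.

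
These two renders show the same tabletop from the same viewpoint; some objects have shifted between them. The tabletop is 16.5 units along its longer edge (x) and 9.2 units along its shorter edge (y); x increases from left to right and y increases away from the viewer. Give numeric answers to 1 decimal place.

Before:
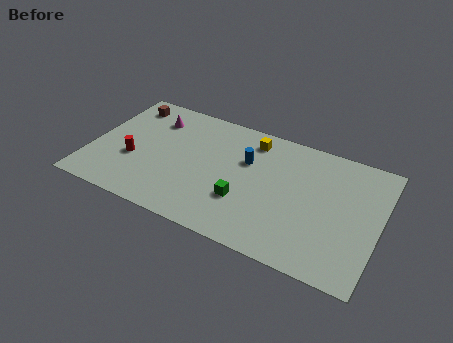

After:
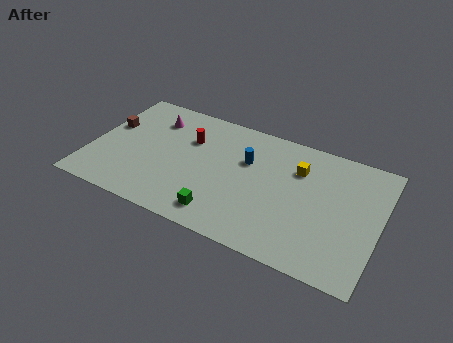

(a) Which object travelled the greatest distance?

the red cylinder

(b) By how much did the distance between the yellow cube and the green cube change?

+1.7

Before: roughly 4.7 units apart; after: 6.4. That's 1.7 units further apart.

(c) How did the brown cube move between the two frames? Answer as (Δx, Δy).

(-0.7, -2.1)

The brown cube started near (1.5, 7.7) and ended near (0.8, 5.6).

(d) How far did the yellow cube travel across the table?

3.0

The yellow cube was near (8.9, 7.7) before and (11.7, 6.6) after, so it travelled √(2.8² + 1.1²) ≈ 3.0 units.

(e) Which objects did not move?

the magenta cone and the blue cylinder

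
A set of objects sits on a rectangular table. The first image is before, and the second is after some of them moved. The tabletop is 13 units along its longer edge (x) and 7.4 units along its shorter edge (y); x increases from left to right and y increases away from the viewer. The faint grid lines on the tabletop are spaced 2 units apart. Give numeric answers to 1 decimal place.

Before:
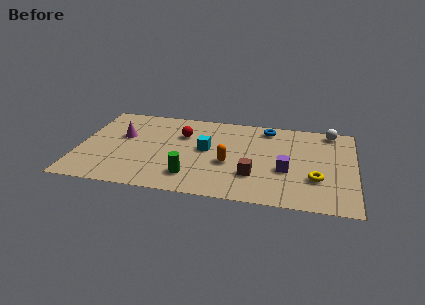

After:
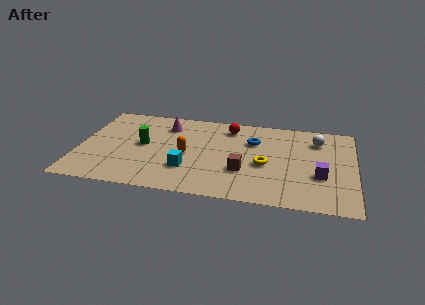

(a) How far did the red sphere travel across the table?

2.4

From (4.8, 5.1) to (7.0, 6.1), the red sphere covered √(2.2² + 1.0²) ≈ 2.4 units.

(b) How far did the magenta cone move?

2.4

From (2.0, 4.5) to (4.0, 5.8), the magenta cone covered √(2.0² + 1.3²) ≈ 2.4 units.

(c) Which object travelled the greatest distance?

the green cylinder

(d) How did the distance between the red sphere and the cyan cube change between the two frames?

+2.7

Before: roughly 1.6 units apart; after: 4.3. That's 2.7 units further apart.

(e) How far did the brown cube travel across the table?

0.6

The brown cube was near (8.3, 2.2) before and (7.8, 2.5) after, so it travelled √(0.5² + 0.3²) ≈ 0.6 units.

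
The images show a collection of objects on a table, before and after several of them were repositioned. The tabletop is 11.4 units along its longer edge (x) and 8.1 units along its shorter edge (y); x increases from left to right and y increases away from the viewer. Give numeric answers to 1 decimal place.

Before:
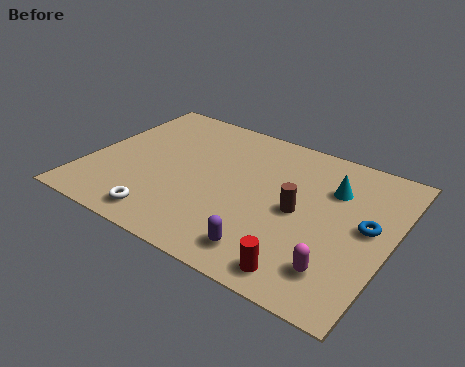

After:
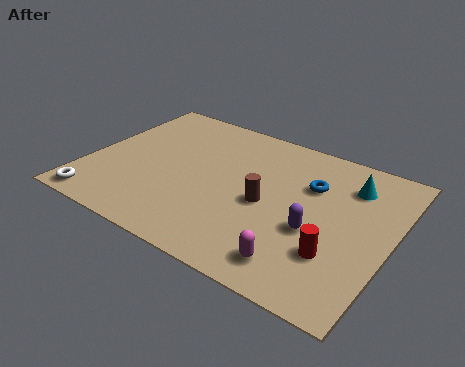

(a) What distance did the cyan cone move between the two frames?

0.8

From (9.0, 5.7) to (9.6, 6.2), the cyan cone covered √(0.6² + 0.5²) ≈ 0.8 units.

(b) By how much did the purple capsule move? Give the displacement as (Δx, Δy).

(1.4, 1.9)

From the two frames, the purple capsule sits at roughly (7.3, 1.3) before and (8.7, 3.2) after.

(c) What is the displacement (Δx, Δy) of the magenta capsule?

(-1.4, -0.4)

The magenta capsule was at about (9.8, 1.7) and moved to about (8.4, 1.3).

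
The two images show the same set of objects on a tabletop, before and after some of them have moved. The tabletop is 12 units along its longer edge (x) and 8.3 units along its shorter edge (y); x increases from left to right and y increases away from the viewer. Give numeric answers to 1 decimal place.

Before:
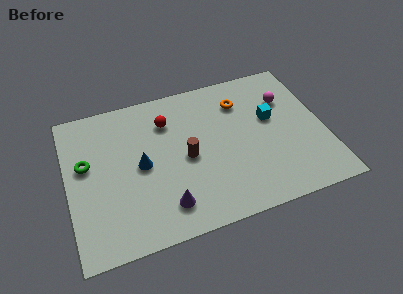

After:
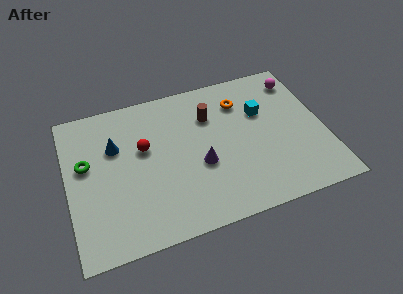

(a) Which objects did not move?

the orange torus and the green torus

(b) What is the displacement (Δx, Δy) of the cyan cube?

(-0.4, 0.5)

The cyan cube was at about (9.6, 4.9) and moved to about (9.2, 5.4).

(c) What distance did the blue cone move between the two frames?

1.8

From (3.4, 4.1) to (2.3, 5.5), the blue cone covered √(1.1² + 1.4²) ≈ 1.8 units.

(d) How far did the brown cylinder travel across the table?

2.4

The brown cylinder was near (5.5, 3.9) before and (6.8, 5.9) after, so it travelled √(1.3² + 2.0²) ≈ 2.4 units.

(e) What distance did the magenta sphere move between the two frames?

1.2

From (10.4, 5.8) to (11.1, 6.8), the magenta sphere covered √(0.7² + 1.0²) ≈ 1.2 units.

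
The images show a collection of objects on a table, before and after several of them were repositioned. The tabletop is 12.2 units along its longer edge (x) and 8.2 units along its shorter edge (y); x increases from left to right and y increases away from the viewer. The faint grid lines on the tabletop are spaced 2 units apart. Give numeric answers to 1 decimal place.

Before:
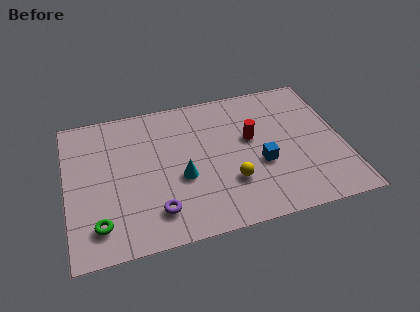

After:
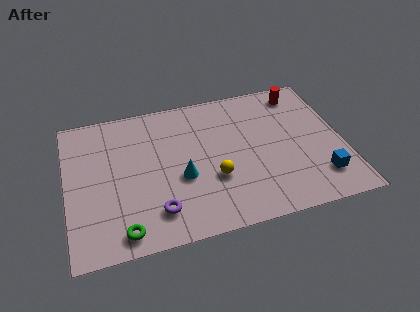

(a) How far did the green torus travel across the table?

1.2

The green torus moved from about (1.3, 1.6) to (2.3, 1.0), a distance of √(1.0² + 0.6²) ≈ 1.2.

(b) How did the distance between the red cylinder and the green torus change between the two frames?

+2.6

The distance was about 7.6 in the first image and 10.2 in the second, so they moved 2.6 units further apart.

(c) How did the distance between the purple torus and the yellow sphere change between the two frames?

-0.5

Before: roughly 3.4 units apart; after: 2.9. That's 0.5 units closer together.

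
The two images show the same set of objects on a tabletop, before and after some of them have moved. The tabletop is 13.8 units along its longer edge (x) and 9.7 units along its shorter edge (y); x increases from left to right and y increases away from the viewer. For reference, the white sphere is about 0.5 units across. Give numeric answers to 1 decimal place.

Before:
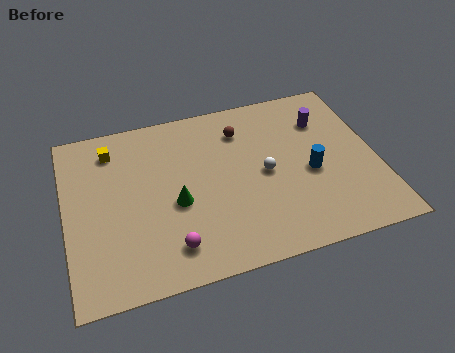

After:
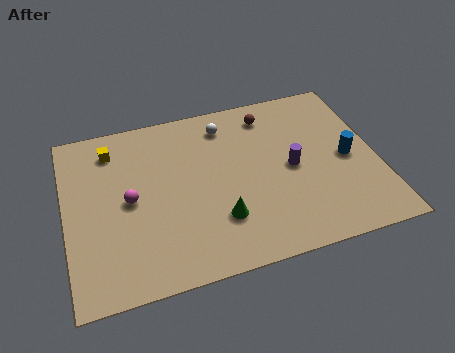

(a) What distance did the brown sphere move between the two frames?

1.4

The brown sphere moved from about (8.0, 7.5) to (9.3, 8.1), a distance of √(1.3² + 0.6²) ≈ 1.4.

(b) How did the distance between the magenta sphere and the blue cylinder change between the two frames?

+2.9

Before: roughly 6.8 units apart; after: 9.7. That's 2.9 units further apart.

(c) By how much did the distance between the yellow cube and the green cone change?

+2.2

Before: roughly 4.6 units apart; after: 6.8. That's 2.2 units further apart.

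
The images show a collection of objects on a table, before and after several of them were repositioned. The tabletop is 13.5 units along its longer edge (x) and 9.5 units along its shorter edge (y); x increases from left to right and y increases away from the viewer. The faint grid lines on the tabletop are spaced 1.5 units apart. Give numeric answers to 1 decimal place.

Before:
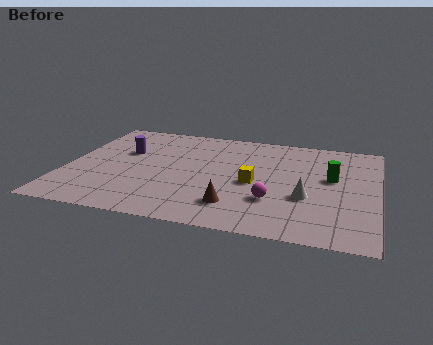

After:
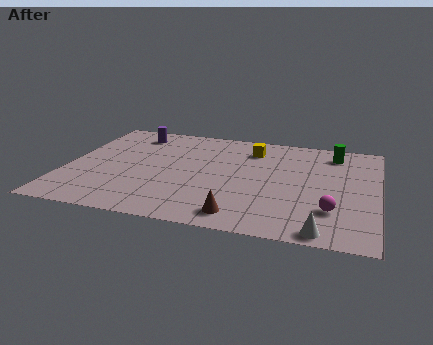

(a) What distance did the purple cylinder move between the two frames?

1.9

The purple cylinder moved from about (2.4, 6.0) to (2.6, 7.9), a distance of √(0.2² + 1.9²) ≈ 1.9.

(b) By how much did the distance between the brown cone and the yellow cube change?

+3.9

The distance was about 2.3 in the first image and 6.2 in the second, so they moved 3.9 units further apart.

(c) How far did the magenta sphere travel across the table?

2.5

The magenta sphere moved from about (9.1, 2.9) to (11.6, 2.6), a distance of √(2.5² + 0.3²) ≈ 2.5.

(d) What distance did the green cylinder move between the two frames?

2.4

The green cylinder moved from about (11.5, 5.5) to (11.5, 7.9), a distance of √(0.0² + 2.4²) ≈ 2.4.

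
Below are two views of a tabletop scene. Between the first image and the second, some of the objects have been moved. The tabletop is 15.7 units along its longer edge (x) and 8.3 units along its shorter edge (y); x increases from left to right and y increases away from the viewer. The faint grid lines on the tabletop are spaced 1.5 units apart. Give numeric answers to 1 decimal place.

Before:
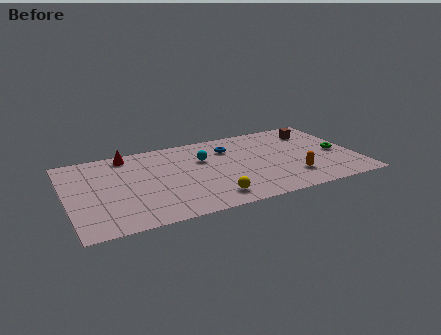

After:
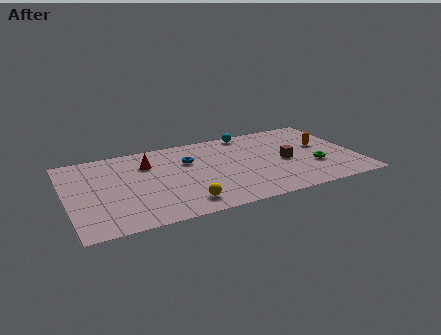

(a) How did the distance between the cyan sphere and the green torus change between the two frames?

-1.8

The distance was about 7.4 in the first image and 5.6 in the second, so they moved 1.8 units closer together.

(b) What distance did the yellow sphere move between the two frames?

1.5

The yellow sphere moved from about (7.5, 1.4) to (6.0, 1.4), a distance of √(1.5² + 0.0²) ≈ 1.5.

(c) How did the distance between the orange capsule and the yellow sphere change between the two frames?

+4.1

They were about 4.6 units apart before and 8.7 after — 4.1 units further apart.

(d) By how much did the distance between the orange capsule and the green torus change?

-1.1

The distance was about 3.2 in the first image and 2.1 in the second, so they moved 1.1 units closer together.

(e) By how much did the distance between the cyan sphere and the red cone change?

+1.5

They were about 4.4 units apart before and 5.9 after — 1.5 units further apart.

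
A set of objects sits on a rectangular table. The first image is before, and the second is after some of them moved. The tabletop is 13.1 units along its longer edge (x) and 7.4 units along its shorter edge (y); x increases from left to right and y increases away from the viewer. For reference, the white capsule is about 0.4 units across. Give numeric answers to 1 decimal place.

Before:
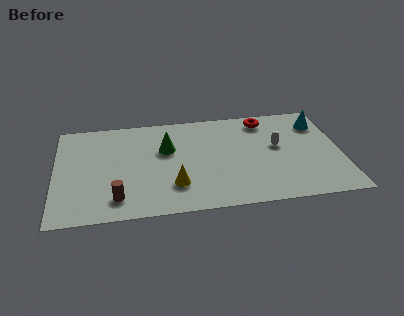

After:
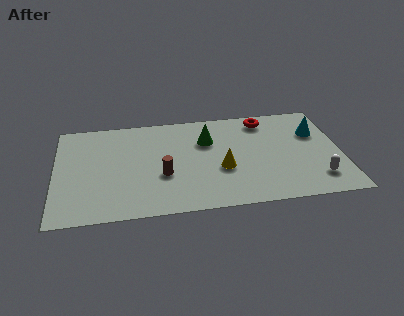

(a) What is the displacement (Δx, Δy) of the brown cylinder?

(2.1, 1.4)

The brown cylinder was at about (2.8, 1.4) and moved to about (4.9, 2.8).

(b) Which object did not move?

the red torus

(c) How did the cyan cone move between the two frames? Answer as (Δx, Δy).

(-0.2, -0.7)

From the two frames, the cyan cone sits at roughly (12.2, 5.7) before and (12.0, 5.0) after.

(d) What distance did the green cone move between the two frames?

1.9

The green cone moved from about (5.1, 4.7) to (7.0, 5.1), a distance of √(1.9² + 0.4²) ≈ 1.9.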